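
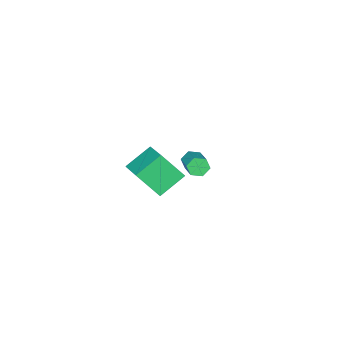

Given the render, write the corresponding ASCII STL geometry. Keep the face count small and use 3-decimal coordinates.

solid 
facet normal -0.478 -0.793 -0.378
outer loop
vertex 2.622 0.838 3.722
vertex 1.962 1.963 2.193
vertex 4.13 0.395 2.745
endloop
endfacet
facet normal 0.328 -0.560 0.761
outer loop
vertex 5.118 2.037 3.527
vertex 2.622 0.838 3.722
vertex 4.13 0.395 2.745
endloop
endfacet
facet normal -0.478 -0.793 -0.377
outer loop
vertex 4.13 0.395 2.745
vertex 1.962 1.963 2.193
vertex 3.469 1.52 1.216
endloop
endfacet
facet normal 0.815 -0.239 -0.528
outer loop
vertex 3.469 1.52 1.216
vertex 5.118 2.037 3.527
vertex 4.13 0.395 2.745
endloop
endfacet
facet normal -0.815 0.239 0.528
outer loop
vertex 2.622 0.838 3.722
vertex 2.95 3.605 2.975
vertex 1.962 1.963 2.193
endloop
endfacet
facet normal 0.328 -0.560 0.761
outer loop
vertex 3.611 2.48 4.504
vertex 2.622 0.838 3.722
vertex 5.118 2.037 3.527
endloop
endfacet
facet normal -0.815 0.239 0.528
outer loop
vertex 3.611 2.48 4.504
vertex 2.95 3.605 2.975
vertex 2.622 0.838 3.722
endloop
endfacet
facet normal -0.329 0.560 -0.761
outer loop
vertex 1.962 1.963 2.193
vertex 2.95 3.605 2.975
vertex 3.469 1.52 1.216
endloop
endfacet
facet normal 0.815 -0.239 -0.528
outer loop
vertex 4.458 3.162 1.998
vertex 5.118 2.037 3.527
vertex 3.469 1.52 1.216
endloop
endfacet
facet normal -0.328 0.560 -0.761
outer loop
vertex 3.469 1.52 1.216
vertex 2.95 3.605 2.975
vertex 4.458 3.162 1.998
endloop
endfacet
facet normal 0.478 0.793 0.377
outer loop
vertex 4.458 3.162 1.998
vertex 3.611 2.48 4.504
vertex 5.118 2.037 3.527
endloop
endfacet
facet normal 0.478 0.793 0.377
outer loop
vertex 2.95 3.605 2.975
vertex 3.611 2.48 4.504
vertex 4.458 3.162 1.998
endloop
endfacet
facet normal -0.563 -0.714 -0.417
outer loop
vertex -3.16 -1.649 -3.106
vertex -3.679 -1.511 -2.642
vertex -3.657 -1.166 -3.262
endloop
endfacet
facet normal 0.440 0.168 -0.882
outer loop
vertex -3.16 -1.649 -3.106
vertex -3.657 -1.166 -3.262
vertex -2.102 -0.307 -2.323
endloop
endfacet
facet normal 0.439 0.169 -0.882
outer loop
vertex -2.102 -0.307 -2.323
vertex -3.657 -1.166 -3.262
vertex -2.599 0.176 -2.478
endloop
endfacet
facet normal 0.563 0.713 0.417
outer loop
vertex -2.102 -0.307 -2.323
vertex -2.599 0.176 -2.478
vertex -2.621 -0.169 -1.858
endloop
endfacet
facet normal -0.563 -0.714 -0.417
outer loop
vertex -3.657 -1.166 -3.262
vertex -3.679 -1.511 -2.642
vertex -4.176 -1.028 -2.798
endloop
endfacet
facet normal -0.386 0.673 -0.631
outer loop
vertex -3.657 -1.166 -3.262
vertex -4.176 -1.028 -2.798
vertex -2.599 0.176 -2.478
endloop
endfacet
facet normal -0.386 0.673 -0.631
outer loop
vertex -2.599 0.176 -2.478
vertex -4.176 -1.028 -2.798
vertex -3.118 0.314 -2.014
endloop
endfacet
facet normal 0.563 0.714 0.417
outer loop
vertex -2.599 0.176 -2.478
vertex -3.118 0.314 -2.014
vertex -2.621 -0.169 -1.858
endloop
endfacet
facet normal -0.563 -0.714 -0.417
outer loop
vertex -4.176 -1.028 -2.798
vertex -3.679 -1.511 -2.642
vertex -4.198 -1.373 -2.177
endloop
endfacet
facet normal -0.826 0.505 0.251
outer loop
vertex -4.176 -1.028 -2.798
vertex -4.198 -1.373 -2.177
vertex -3.118 0.314 -2.014
endloop
endfacet
facet normal -0.826 0.505 0.251
outer loop
vertex -3.118 0.314 -2.014
vertex -4.198 -1.373 -2.177
vertex -3.14 -0.031 -1.394
endloop
endfacet
facet normal 0.563 0.714 0.417
outer loop
vertex -3.118 0.314 -2.014
vertex -3.14 -0.031 -1.394
vertex -2.621 -0.169 -1.858
endloop
endfacet
facet normal -0.563 -0.713 -0.417
outer loop
vertex -4.198 -1.373 -2.177
vertex -3.679 -1.511 -2.642
vertex -3.701 -1.856 -2.022
endloop
endfacet
facet normal -0.439 -0.169 0.882
outer loop
vertex -4.198 -1.373 -2.177
vertex -3.701 -1.856 -2.022
vertex -3.14 -0.031 -1.394
endloop
endfacet
facet normal -0.440 -0.168 0.882
outer loop
vertex -3.14 -0.031 -1.394
vertex -3.701 -1.856 -2.022
vertex -2.643 -0.514 -1.238
endloop
endfacet
facet normal 0.563 0.714 0.417
outer loop
vertex -3.14 -0.031 -1.394
vertex -2.643 -0.514 -1.238
vertex -2.621 -0.169 -1.858
endloop
endfacet
facet normal -0.563 -0.714 -0.417
outer loop
vertex -3.701 -1.856 -2.022
vertex -3.679 -1.511 -2.642
vertex -3.182 -1.994 -2.486
endloop
endfacet
facet normal 0.386 -0.673 0.631
outer loop
vertex -3.701 -1.856 -2.022
vertex -3.182 -1.994 -2.486
vertex -2.643 -0.514 -1.238
endloop
endfacet
facet normal 0.386 -0.673 0.631
outer loop
vertex -2.643 -0.514 -1.238
vertex -3.182 -1.994 -2.486
vertex -2.124 -0.652 -1.702
endloop
endfacet
facet normal 0.563 0.714 0.417
outer loop
vertex -2.643 -0.514 -1.238
vertex -2.124 -0.652 -1.702
vertex -2.621 -0.169 -1.858
endloop
endfacet
facet normal -0.563 -0.714 -0.417
outer loop
vertex -3.182 -1.994 -2.486
vertex -3.679 -1.511 -2.642
vertex -3.16 -1.649 -3.106
endloop
endfacet
facet normal 0.826 -0.504 -0.251
outer loop
vertex -3.182 -1.994 -2.486
vertex -3.16 -1.649 -3.106
vertex -2.124 -0.652 -1.702
endloop
endfacet
facet normal 0.826 -0.505 -0.251
outer loop
vertex -2.124 -0.652 -1.702
vertex -3.16 -1.649 -3.106
vertex -2.102 -0.307 -2.323
endloop
endfacet
facet normal 0.563 0.714 0.417
outer loop
vertex -2.124 -0.652 -1.702
vertex -2.102 -0.307 -2.323
vertex -2.621 -0.169 -1.858
endloop
endfacet

endsolid


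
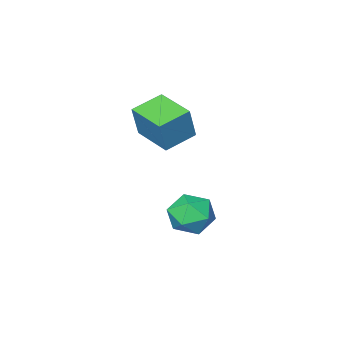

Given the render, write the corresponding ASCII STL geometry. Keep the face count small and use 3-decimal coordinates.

solid 
facet normal -0.959 -0.025 0.281
outer loop
vertex 0.818 -1.199 4.043
vertex 0.696 0.773 3.803
vertex 0.33 -1.434 2.358
endloop
endfacet
facet normal 0.061 -0.991 0.120
outer loop
vertex 1.904 -1.393 1.897
vertex 0.818 -1.199 4.043
vertex 0.33 -1.434 2.358
endloop
endfacet
facet normal -0.959 -0.025 0.281
outer loop
vertex 0.33 -1.434 2.358
vertex 0.696 0.773 3.803
vertex 0.209 0.538 2.118
endloop
endfacet
facet normal -0.275 -0.133 -0.952
outer loop
vertex 0.209 0.538 2.118
vertex 1.904 -1.393 1.897
vertex 0.33 -1.434 2.358
endloop
endfacet
facet normal 0.275 0.133 0.952
outer loop
vertex 0.818 -1.199 4.043
vertex 2.27 0.814 3.342
vertex 0.696 0.773 3.803
endloop
endfacet
facet normal 0.061 -0.991 0.121
outer loop
vertex 2.391 -1.158 3.582
vertex 0.818 -1.199 4.043
vertex 1.904 -1.393 1.897
endloop
endfacet
facet normal 0.276 0.133 0.952
outer loop
vertex 2.391 -1.158 3.582
vertex 2.27 0.814 3.342
vertex 0.818 -1.199 4.043
endloop
endfacet
facet normal -0.061 0.991 -0.121
outer loop
vertex 0.696 0.773 3.803
vertex 2.27 0.814 3.342
vertex 0.209 0.538 2.118
endloop
endfacet
facet normal -0.276 -0.133 -0.952
outer loop
vertex 1.782 0.579 1.657
vertex 1.904 -1.393 1.897
vertex 0.209 0.538 2.118
endloop
endfacet
facet normal -0.061 0.991 -0.120
outer loop
vertex 0.209 0.538 2.118
vertex 2.27 0.814 3.342
vertex 1.782 0.579 1.657
endloop
endfacet
facet normal 0.959 0.025 -0.281
outer loop
vertex 1.782 0.579 1.657
vertex 2.391 -1.158 3.582
vertex 1.904 -1.393 1.897
endloop
endfacet
facet normal 0.959 0.025 -0.281
outer loop
vertex 2.27 0.814 3.342
vertex 2.391 -1.158 3.582
vertex 1.782 0.579 1.657
endloop
endfacet
facet normal -0.189 0.636 0.748
outer loop
vertex 0.884 2.487 -1.937
vertex 0.25 1.648 -1.384
vertex 1.415 1.748 -1.174
endloop
endfacet
facet normal 0.441 0.778 0.447
outer loop
vertex 0.884 2.487 -1.937
vertex 1.415 1.748 -1.174
vertex 1.95 2.032 -2.197
endloop
endfacet
facet normal 0.329 0.912 -0.246
outer loop
vertex 0.884 2.487 -1.937
vertex 1.95 2.032 -2.197
vertex 1.115 2.106 -3.039
endloop
endfacet
facet normal -0.370 0.851 -0.372
outer loop
vertex 0.884 2.487 -1.937
vertex 1.115 2.106 -3.039
vertex 0.065 1.869 -2.536
endloop
endfacet
facet normal -0.691 0.681 0.242
outer loop
vertex 0.884 2.487 -1.937
vertex 0.065 1.869 -2.536
vertex 0.25 1.648 -1.384
endloop
endfacet
facet normal 0.847 0.193 0.496
outer loop
vertex 1.95 2.032 -2.197
vertex 1.415 1.748 -1.174
vertex 1.975 0.911 -1.804
endloop
endfacet
facet normal -0.174 -0.037 0.984
outer loop
vertex 1.415 1.748 -1.174
vertex 0.25 1.648 -1.384
vertex 0.925 0.674 -1.301
endloop
endfacet
facet normal -0.986 0.036 0.165
outer loop
vertex 0.25 1.648 -1.384
vertex 0.065 1.869 -2.536
vertex 0.09 0.748 -2.143
endloop
endfacet
facet normal -0.467 0.311 -0.828
outer loop
vertex 0.065 1.869 -2.536
vertex 1.115 2.106 -3.039
vertex 0.625 1.032 -3.166
endloop
endfacet
facet normal 0.666 0.408 -0.624
outer loop
vertex 1.115 2.106 -3.039
vertex 1.95 2.032 -2.197
vertex 1.79 1.132 -2.956
endloop
endfacet
facet normal 0.370 -0.851 0.372
outer loop
vertex 1.156 0.293 -2.403
vertex 1.975 0.911 -1.804
vertex 0.925 0.674 -1.301
endloop
endfacet
facet normal -0.329 -0.912 0.246
outer loop
vertex 1.156 0.293 -2.403
vertex 0.925 0.674 -1.301
vertex 0.09 0.748 -2.143
endloop
endfacet
facet normal -0.441 -0.778 -0.447
outer loop
vertex 1.156 0.293 -2.403
vertex 0.09 0.748 -2.143
vertex 0.625 1.032 -3.166
endloop
endfacet
facet normal 0.189 -0.636 -0.748
outer loop
vertex 1.156 0.293 -2.403
vertex 0.625 1.032 -3.166
vertex 1.79 1.132 -2.956
endloop
endfacet
facet normal 0.691 -0.681 -0.242
outer loop
vertex 1.156 0.293 -2.403
vertex 1.79 1.132 -2.956
vertex 1.975 0.911 -1.804
endloop
endfacet
facet normal 0.467 -0.311 0.828
outer loop
vertex 0.925 0.674 -1.301
vertex 1.975 0.911 -1.804
vertex 1.415 1.748 -1.174
endloop
endfacet
facet normal -0.666 -0.408 0.624
outer loop
vertex 0.09 0.748 -2.143
vertex 0.925 0.674 -1.301
vertex 0.25 1.648 -1.384
endloop
endfacet
facet normal -0.847 -0.193 -0.496
outer loop
vertex 0.625 1.032 -3.166
vertex 0.09 0.748 -2.143
vertex 0.065 1.869 -2.536
endloop
endfacet
facet normal 0.174 0.037 -0.984
outer loop
vertex 1.79 1.132 -2.956
vertex 0.625 1.032 -3.166
vertex 1.115 2.106 -3.039
endloop
endfacet
facet normal 0.986 -0.036 -0.165
outer loop
vertex 1.975 0.911 -1.804
vertex 1.79 1.132 -2.956
vertex 1.95 2.032 -2.197
endloop
endfacet

endsolid


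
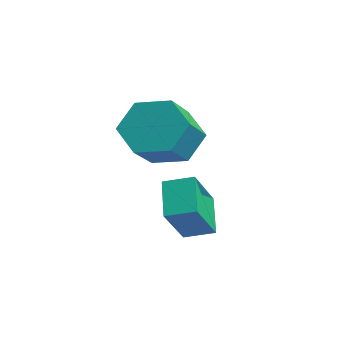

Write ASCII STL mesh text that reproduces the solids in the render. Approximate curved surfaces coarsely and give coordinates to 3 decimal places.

solid 
facet normal -0.557 -0.790 -0.257
outer loop
vertex 0.832 -4.41 0.456
vertex 0.062 -3.464 -0.784
vertex 1.795 -4.798 -0.437
endloop
endfacet
facet normal 0.442 -0.544 0.713
outer loop
vertex 2.318 -4.056 -0.196
vertex 0.832 -4.41 0.456
vertex 1.795 -4.798 -0.437
endloop
endfacet
facet normal -0.557 -0.790 -0.257
outer loop
vertex 1.795 -4.798 -0.437
vertex 0.062 -3.464 -0.784
vertex 1.025 -3.852 -1.678
endloop
endfacet
facet normal 0.703 -0.284 -0.652
outer loop
vertex 1.025 -3.852 -1.678
vertex 2.318 -4.056 -0.196
vertex 1.795 -4.798 -0.437
endloop
endfacet
facet normal -0.703 0.283 0.653
outer loop
vertex 0.832 -4.41 0.456
vertex 0.585 -2.722 -0.543
vertex 0.062 -3.464 -0.784
endloop
endfacet
facet normal 0.442 -0.544 0.713
outer loop
vertex 1.355 -3.668 0.698
vertex 0.832 -4.41 0.456
vertex 2.318 -4.056 -0.196
endloop
endfacet
facet normal -0.703 0.283 0.652
outer loop
vertex 1.355 -3.668 0.698
vertex 0.585 -2.722 -0.543
vertex 0.832 -4.41 0.456
endloop
endfacet
facet normal -0.443 0.544 -0.713
outer loop
vertex 0.062 -3.464 -0.784
vertex 0.585 -2.722 -0.543
vertex 1.025 -3.852 -1.678
endloop
endfacet
facet normal 0.703 -0.283 -0.652
outer loop
vertex 1.548 -3.11 -1.436
vertex 2.318 -4.056 -0.196
vertex 1.025 -3.852 -1.678
endloop
endfacet
facet normal -0.442 0.544 -0.713
outer loop
vertex 1.025 -3.852 -1.678
vertex 0.585 -2.722 -0.543
vertex 1.548 -3.11 -1.436
endloop
endfacet
facet normal 0.557 0.790 0.257
outer loop
vertex 1.548 -3.11 -1.436
vertex 1.355 -3.668 0.698
vertex 2.318 -4.056 -0.196
endloop
endfacet
facet normal 0.557 0.790 0.257
outer loop
vertex 0.585 -2.722 -0.543
vertex 1.355 -3.668 0.698
vertex 1.548 -3.11 -1.436
endloop
endfacet
facet normal -0.593 0.610 -0.525
outer loop
vertex -0.674 -2.332 1.449
vertex -1.359 -3.148 1.275
vertex -1.48 -2.518 2.143
endloop
endfacet
facet normal 0.301 0.774 0.557
outer loop
vertex -0.674 -2.332 1.449
vertex -1.48 -2.518 2.143
vertex 0.264 -3.295 2.28
endloop
endfacet
facet normal 0.301 0.774 0.557
outer loop
vertex 0.264 -3.295 2.28
vertex -1.48 -2.518 2.143
vertex -0.543 -3.481 2.974
endloop
endfacet
facet normal 0.593 -0.610 0.526
outer loop
vertex 0.264 -3.295 2.28
vertex -0.543 -3.481 2.974
vertex -0.421 -4.112 2.105
endloop
endfacet
facet normal -0.593 0.610 -0.525
outer loop
vertex -1.48 -2.518 2.143
vertex -1.359 -3.148 1.275
vertex -2.165 -3.334 1.969
endloop
endfacet
facet normal -0.496 0.238 0.835
outer loop
vertex -1.48 -2.518 2.143
vertex -2.165 -3.334 1.969
vertex -0.543 -3.481 2.974
endloop
endfacet
facet normal -0.496 0.237 0.835
outer loop
vertex -0.543 -3.481 2.974
vertex -2.165 -3.334 1.969
vertex -1.228 -4.298 2.799
endloop
endfacet
facet normal 0.593 -0.610 0.526
outer loop
vertex -0.543 -3.481 2.974
vertex -1.228 -4.298 2.799
vertex -0.421 -4.112 2.105
endloop
endfacet
facet normal -0.593 0.610 -0.525
outer loop
vertex -2.165 -3.334 1.969
vertex -1.359 -3.148 1.275
vertex -2.044 -3.965 1.1
endloop
endfacet
facet normal -0.797 -0.536 0.278
outer loop
vertex -2.165 -3.334 1.969
vertex -2.044 -3.965 1.1
vertex -1.228 -4.298 2.799
endloop
endfacet
facet normal -0.797 -0.537 0.278
outer loop
vertex -1.228 -4.298 2.799
vertex -2.044 -3.965 1.1
vertex -1.106 -4.928 1.931
endloop
endfacet
facet normal 0.593 -0.610 0.526
outer loop
vertex -1.228 -4.298 2.799
vertex -1.106 -4.928 1.931
vertex -0.421 -4.112 2.105
endloop
endfacet
facet normal -0.593 0.610 -0.526
outer loop
vertex -2.044 -3.965 1.1
vertex -1.359 -3.148 1.275
vertex -1.237 -3.779 0.406
endloop
endfacet
facet normal -0.301 -0.774 -0.557
outer loop
vertex -2.044 -3.965 1.1
vertex -1.237 -3.779 0.406
vertex -1.106 -4.928 1.931
endloop
endfacet
facet normal -0.301 -0.774 -0.557
outer loop
vertex -1.106 -4.928 1.931
vertex -1.237 -3.779 0.406
vertex -0.3 -4.742 1.237
endloop
endfacet
facet normal 0.593 -0.610 0.525
outer loop
vertex -1.106 -4.928 1.931
vertex -0.3 -4.742 1.237
vertex -0.421 -4.112 2.105
endloop
endfacet
facet normal -0.593 0.610 -0.526
outer loop
vertex -1.237 -3.779 0.406
vertex -1.359 -3.148 1.275
vertex -0.552 -2.962 0.581
endloop
endfacet
facet normal 0.496 -0.237 -0.835
outer loop
vertex -1.237 -3.779 0.406
vertex -0.552 -2.962 0.581
vertex -0.3 -4.742 1.237
endloop
endfacet
facet normal 0.495 -0.238 -0.835
outer loop
vertex -0.3 -4.742 1.237
vertex -0.552 -2.962 0.581
vertex 0.385 -3.926 1.411
endloop
endfacet
facet normal 0.593 -0.610 0.525
outer loop
vertex -0.3 -4.742 1.237
vertex 0.385 -3.926 1.411
vertex -0.421 -4.112 2.105
endloop
endfacet
facet normal -0.593 0.610 -0.526
outer loop
vertex -0.552 -2.962 0.581
vertex -1.359 -3.148 1.275
vertex -0.674 -2.332 1.449
endloop
endfacet
facet normal 0.797 0.536 -0.277
outer loop
vertex -0.552 -2.962 0.581
vertex -0.674 -2.332 1.449
vertex 0.385 -3.926 1.411
endloop
endfacet
facet normal 0.797 0.536 -0.278
outer loop
vertex 0.385 -3.926 1.411
vertex -0.674 -2.332 1.449
vertex 0.264 -3.295 2.28
endloop
endfacet
facet normal 0.593 -0.610 0.525
outer loop
vertex 0.385 -3.926 1.411
vertex 0.264 -3.295 2.28
vertex -0.421 -4.112 2.105
endloop
endfacet

endsolid


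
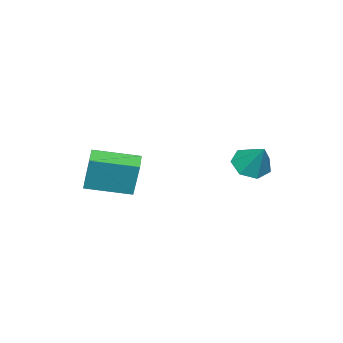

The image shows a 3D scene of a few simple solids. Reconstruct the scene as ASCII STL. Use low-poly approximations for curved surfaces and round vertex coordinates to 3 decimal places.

solid 
facet normal -0.549 0.819 -0.167
outer loop
vertex 1.444 -2.658 -2.004
vertex 2.258 -2.156 -2.219
vertex 1.259 -3.171 -3.907
endloop
endfacet
facet normal -0.830 -0.512 0.219
outer loop
vertex 2.462 -4.964 -3.541
vertex 1.444 -2.658 -2.004
vertex 1.259 -3.171 -3.907
endloop
endfacet
facet normal -0.549 0.819 -0.167
outer loop
vertex 1.259 -3.171 -3.907
vertex 2.258 -2.156 -2.219
vertex 2.073 -2.669 -4.122
endloop
endfacet
facet normal -0.094 -0.259 -0.961
outer loop
vertex 2.073 -2.669 -4.122
vertex 2.462 -4.964 -3.541
vertex 1.259 -3.171 -3.907
endloop
endfacet
facet normal 0.094 0.259 0.961
outer loop
vertex 1.444 -2.658 -2.004
vertex 3.461 -3.949 -1.853
vertex 2.258 -2.156 -2.219
endloop
endfacet
facet normal -0.830 -0.512 0.219
outer loop
vertex 2.647 -4.451 -1.638
vertex 1.444 -2.658 -2.004
vertex 2.462 -4.964 -3.541
endloop
endfacet
facet normal 0.094 0.259 0.961
outer loop
vertex 2.647 -4.451 -1.638
vertex 3.461 -3.949 -1.853
vertex 1.444 -2.658 -2.004
endloop
endfacet
facet normal 0.830 0.512 -0.219
outer loop
vertex 2.258 -2.156 -2.219
vertex 3.461 -3.949 -1.853
vertex 2.073 -2.669 -4.122
endloop
endfacet
facet normal -0.094 -0.259 -0.961
outer loop
vertex 3.276 -4.462 -3.756
vertex 2.462 -4.964 -3.541
vertex 2.073 -2.669 -4.122
endloop
endfacet
facet normal 0.830 0.512 -0.219
outer loop
vertex 2.073 -2.669 -4.122
vertex 3.461 -3.949 -1.853
vertex 3.276 -4.462 -3.756
endloop
endfacet
facet normal 0.549 -0.819 0.167
outer loop
vertex 3.276 -4.462 -3.756
vertex 2.647 -4.451 -1.638
vertex 2.462 -4.964 -3.541
endloop
endfacet
facet normal 0.549 -0.819 0.167
outer loop
vertex 3.461 -3.949 -1.853
vertex 2.647 -4.451 -1.638
vertex 3.276 -4.462 -3.756
endloop
endfacet
facet normal -0.283 -0.562 -0.778
outer loop
vertex -0.432 0.714 -2.148
vertex -1.11 1.345 -2.357
vertex -0.211 1.317 -2.664
endloop
endfacet
facet normal 0.949 -0.091 0.300
outer loop
vertex -0.432 0.714 -2.148
vertex -0.211 1.317 -2.664
vertex -0.63 2.295 -1.043
endloop
endfacet
facet normal -0.283 -0.561 -0.778
outer loop
vertex -0.211 1.317 -2.664
vertex -1.11 1.345 -2.357
vertex -0.667 1.942 -2.949
endloop
endfacet
facet normal 0.827 0.550 -0.118
outer loop
vertex -0.211 1.317 -2.664
vertex -0.667 1.942 -2.949
vertex -0.63 2.295 -1.043
endloop
endfacet
facet normal -0.283 -0.561 -0.778
outer loop
vertex -0.667 1.942 -2.949
vertex -1.11 1.345 -2.357
vertex -1.457 2.117 -2.788
endloop
endfacet
facet normal 0.177 0.967 -0.183
outer loop
vertex -0.667 1.942 -2.949
vertex -1.457 2.117 -2.788
vertex -0.63 2.295 -1.043
endloop
endfacet
facet normal -0.284 -0.562 -0.777
outer loop
vertex -1.457 2.117 -2.788
vertex -1.11 1.345 -2.357
vertex -1.985 1.712 -2.302
endloop
endfacet
facet normal -0.508 0.847 0.154
outer loop
vertex -1.457 2.117 -2.788
vertex -1.985 1.712 -2.302
vertex -0.63 2.295 -1.043
endloop
endfacet
facet normal -0.284 -0.562 -0.777
outer loop
vertex -1.985 1.712 -2.302
vertex -1.11 1.345 -2.357
vertex -1.854 1.03 -1.857
endloop
endfacet
facet normal -0.715 0.280 0.640
outer loop
vertex -1.985 1.712 -2.302
vertex -1.854 1.03 -1.857
vertex -0.63 2.295 -1.043
endloop
endfacet
facet normal -0.284 -0.562 -0.777
outer loop
vertex -1.854 1.03 -1.857
vertex -1.11 1.345 -2.357
vertex -1.163 0.586 -1.788
endloop
endfacet
facet normal -0.287 -0.306 0.908
outer loop
vertex -1.854 1.03 -1.857
vertex -1.163 0.586 -1.788
vertex -0.63 2.295 -1.043
endloop
endfacet
facet normal -0.284 -0.562 -0.777
outer loop
vertex -1.163 0.586 -1.788
vertex -1.11 1.345 -2.357
vertex -0.432 0.714 -2.148
endloop
endfacet
facet normal 0.455 -0.471 0.756
outer loop
vertex -1.163 0.586 -1.788
vertex -0.432 0.714 -2.148
vertex -0.63 2.295 -1.043
endloop
endfacet

endsolid


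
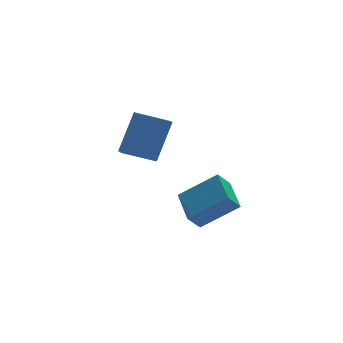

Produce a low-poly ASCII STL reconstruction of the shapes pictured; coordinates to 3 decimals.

solid 
facet normal -0.431 -0.264 -0.863
outer loop
vertex -2.372 2.01 0.805
vertex -3.642 2.479 1.295
vertex -2.192 2.864 0.454
endloop
endfacet
facet normal 0.882 -0.326 -0.340
outer loop
vertex -1.318 3.401 2.205
vertex -2.372 2.01 0.805
vertex -2.192 2.864 0.454
endloop
endfacet
facet normal -0.430 -0.265 -0.863
outer loop
vertex -2.192 2.864 0.454
vertex -3.642 2.479 1.295
vertex -3.463 3.332 0.944
endloop
endfacet
facet normal 0.190 0.908 -0.373
outer loop
vertex -3.463 3.332 0.944
vertex -1.318 3.401 2.205
vertex -2.192 2.864 0.454
endloop
endfacet
facet normal -0.191 -0.908 0.374
outer loop
vertex -2.372 2.01 0.805
vertex -2.768 3.016 3.046
vertex -3.642 2.479 1.295
endloop
endfacet
facet normal 0.882 -0.325 -0.341
outer loop
vertex -1.497 2.548 2.556
vertex -2.372 2.01 0.805
vertex -1.318 3.401 2.205
endloop
endfacet
facet normal -0.190 -0.908 0.374
outer loop
vertex -1.497 2.548 2.556
vertex -2.768 3.016 3.046
vertex -2.372 2.01 0.805
endloop
endfacet
facet normal -0.882 0.325 0.341
outer loop
vertex -3.642 2.479 1.295
vertex -2.768 3.016 3.046
vertex -3.463 3.332 0.944
endloop
endfacet
facet normal 0.191 0.908 -0.374
outer loop
vertex -2.588 3.87 2.695
vertex -1.318 3.401 2.205
vertex -3.463 3.332 0.944
endloop
endfacet
facet normal -0.882 0.326 0.341
outer loop
vertex -3.463 3.332 0.944
vertex -2.768 3.016 3.046
vertex -2.588 3.87 2.695
endloop
endfacet
facet normal 0.431 0.265 0.863
outer loop
vertex -2.588 3.87 2.695
vertex -1.497 2.548 2.556
vertex -1.318 3.401 2.205
endloop
endfacet
facet normal 0.430 0.264 0.863
outer loop
vertex -2.768 3.016 3.046
vertex -1.497 2.548 2.556
vertex -2.588 3.87 2.695
endloop
endfacet
facet normal -0.646 -0.135 0.751
outer loop
vertex -1.335 -2.513 0.91
vertex -1.119 -1.045 1.36
vertex -2.723 -1.972 -0.186
endloop
endfacet
facet normal -0.140 -0.947 -0.290
outer loop
vertex -2.161 -1.855 -0.84
vertex -1.335 -2.513 0.91
vertex -2.723 -1.972 -0.186
endloop
endfacet
facet normal -0.646 -0.135 0.751
outer loop
vertex -2.723 -1.972 -0.186
vertex -1.119 -1.045 1.36
vertex -2.507 -0.505 0.263
endloop
endfacet
facet normal -0.751 0.292 -0.593
outer loop
vertex -2.507 -0.505 0.263
vertex -2.161 -1.855 -0.84
vertex -2.723 -1.972 -0.186
endloop
endfacet
facet normal 0.751 -0.292 0.593
outer loop
vertex -1.335 -2.513 0.91
vertex -0.557 -0.928 0.706
vertex -1.119 -1.045 1.36
endloop
endfacet
facet normal -0.139 -0.947 -0.290
outer loop
vertex -0.773 -2.395 0.257
vertex -1.335 -2.513 0.91
vertex -2.161 -1.855 -0.84
endloop
endfacet
facet normal 0.750 -0.292 0.593
outer loop
vertex -0.773 -2.395 0.257
vertex -0.557 -0.928 0.706
vertex -1.335 -2.513 0.91
endloop
endfacet
facet normal 0.140 0.947 0.289
outer loop
vertex -1.119 -1.045 1.36
vertex -0.557 -0.928 0.706
vertex -2.507 -0.505 0.263
endloop
endfacet
facet normal -0.750 0.292 -0.593
outer loop
vertex -1.945 -0.387 -0.39
vertex -2.161 -1.855 -0.84
vertex -2.507 -0.505 0.263
endloop
endfacet
facet normal 0.139 0.947 0.291
outer loop
vertex -2.507 -0.505 0.263
vertex -0.557 -0.928 0.706
vertex -1.945 -0.387 -0.39
endloop
endfacet
facet normal 0.646 0.135 -0.751
outer loop
vertex -1.945 -0.387 -0.39
vertex -0.773 -2.395 0.257
vertex -2.161 -1.855 -0.84
endloop
endfacet
facet normal 0.646 0.135 -0.751
outer loop
vertex -0.557 -0.928 0.706
vertex -0.773 -2.395 0.257
vertex -1.945 -0.387 -0.39
endloop
endfacet

endsolid


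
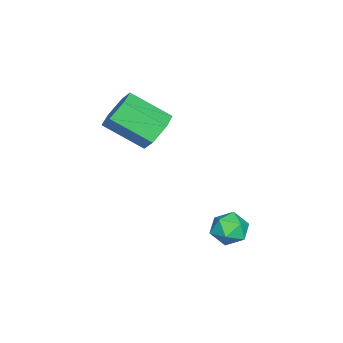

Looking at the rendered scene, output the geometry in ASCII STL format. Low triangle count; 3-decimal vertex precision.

solid 
facet normal -0.056 0.842 -0.536
outer loop
vertex -0.254 -2.227 2.274
vertex -0.644 -2.687 1.592
vertex -1.16 -2.309 2.24
endloop
endfacet
facet normal -0.080 0.532 0.843
outer loop
vertex -0.254 -2.227 2.274
vertex -1.16 -2.309 2.24
vertex -0.147 -3.853 3.309
endloop
endfacet
facet normal -0.080 0.532 0.843
outer loop
vertex -0.147 -3.853 3.309
vertex -1.16 -2.309 2.24
vertex -1.053 -3.935 3.275
endloop
endfacet
facet normal 0.056 -0.842 0.537
outer loop
vertex -0.147 -3.853 3.309
vertex -1.053 -3.935 3.275
vertex -0.536 -4.313 2.628
endloop
endfacet
facet normal -0.056 0.842 -0.536
outer loop
vertex -1.16 -2.309 2.24
vertex -0.644 -2.687 1.592
vertex -1.549 -2.769 1.558
endloop
endfacet
facet normal -0.902 0.188 0.388
outer loop
vertex -1.16 -2.309 2.24
vertex -1.549 -2.769 1.558
vertex -1.053 -3.935 3.275
endloop
endfacet
facet normal -0.902 0.188 0.388
outer loop
vertex -1.053 -3.935 3.275
vertex -1.549 -2.769 1.558
vertex -1.442 -4.395 2.593
endloop
endfacet
facet normal 0.056 -0.842 0.536
outer loop
vertex -1.053 -3.935 3.275
vertex -1.442 -4.395 2.593
vertex -0.536 -4.313 2.628
endloop
endfacet
facet normal -0.056 0.842 -0.537
outer loop
vertex -1.549 -2.769 1.558
vertex -0.644 -2.687 1.592
vertex -1.033 -3.147 0.911
endloop
endfacet
facet normal -0.822 -0.343 -0.455
outer loop
vertex -1.549 -2.769 1.558
vertex -1.033 -3.147 0.911
vertex -1.442 -4.395 2.593
endloop
endfacet
facet normal -0.822 -0.343 -0.455
outer loop
vertex -1.442 -4.395 2.593
vertex -1.033 -3.147 0.911
vertex -0.926 -4.773 1.946
endloop
endfacet
facet normal 0.056 -0.842 0.536
outer loop
vertex -1.442 -4.395 2.593
vertex -0.926 -4.773 1.946
vertex -0.536 -4.313 2.628
endloop
endfacet
facet normal -0.056 0.842 -0.537
outer loop
vertex -1.033 -3.147 0.911
vertex -0.644 -2.687 1.592
vertex -0.127 -3.065 0.945
endloop
endfacet
facet normal 0.080 -0.532 -0.843
outer loop
vertex -1.033 -3.147 0.911
vertex -0.127 -3.065 0.945
vertex -0.926 -4.773 1.946
endloop
endfacet
facet normal 0.080 -0.532 -0.843
outer loop
vertex -0.926 -4.773 1.946
vertex -0.127 -3.065 0.945
vertex -0.02 -4.691 1.98
endloop
endfacet
facet normal 0.056 -0.842 0.536
outer loop
vertex -0.926 -4.773 1.946
vertex -0.02 -4.691 1.98
vertex -0.536 -4.313 2.628
endloop
endfacet
facet normal -0.056 0.842 -0.536
outer loop
vertex -0.127 -3.065 0.945
vertex -0.644 -2.687 1.592
vertex 0.262 -2.605 1.627
endloop
endfacet
facet normal 0.902 -0.188 -0.388
outer loop
vertex -0.127 -3.065 0.945
vertex 0.262 -2.605 1.627
vertex -0.02 -4.691 1.98
endloop
endfacet
facet normal 0.902 -0.188 -0.388
outer loop
vertex -0.02 -4.691 1.98
vertex 0.262 -2.605 1.627
vertex 0.369 -4.231 2.662
endloop
endfacet
facet normal 0.056 -0.842 0.536
outer loop
vertex -0.02 -4.691 1.98
vertex 0.369 -4.231 2.662
vertex -0.536 -4.313 2.628
endloop
endfacet
facet normal -0.056 0.842 -0.536
outer loop
vertex 0.262 -2.605 1.627
vertex -0.644 -2.687 1.592
vertex -0.254 -2.227 2.274
endloop
endfacet
facet normal 0.822 0.343 0.455
outer loop
vertex 0.262 -2.605 1.627
vertex -0.254 -2.227 2.274
vertex 0.369 -4.231 2.662
endloop
endfacet
facet normal 0.822 0.343 0.455
outer loop
vertex 0.369 -4.231 2.662
vertex -0.254 -2.227 2.274
vertex -0.147 -3.853 3.309
endloop
endfacet
facet normal 0.056 -0.842 0.537
outer loop
vertex 0.369 -4.231 2.662
vertex -0.147 -3.853 3.309
vertex -0.536 -4.313 2.628
endloop
endfacet
facet normal 0.046 0.975 0.218
outer loop
vertex 0.872 1.127 -2.499
vertex 0.134 1.088 -2.168
vertex 0.79 0.955 -1.712
endloop
endfacet
facet normal 0.698 0.681 0.222
outer loop
vertex 0.872 1.127 -2.499
vertex 0.79 0.955 -1.712
vertex 1.328 0.549 -2.161
endloop
endfacet
facet normal 0.815 0.397 -0.421
outer loop
vertex 0.872 1.127 -2.499
vertex 1.328 0.549 -2.161
vertex 1.006 0.433 -2.894
endloop
endfacet
facet normal 0.238 0.515 -0.824
outer loop
vertex 0.872 1.127 -2.499
vertex 1.006 0.433 -2.894
vertex 0.268 0.766 -2.899
endloop
endfacet
facet normal -0.238 0.872 -0.428
outer loop
vertex 0.872 1.127 -2.499
vertex 0.268 0.766 -2.899
vertex 0.134 1.088 -2.168
endloop
endfacet
facet normal 0.698 0.151 0.700
outer loop
vertex 1.328 0.549 -2.161
vertex 0.79 0.955 -1.712
vertex 0.872 0.154 -1.621
endloop
endfacet
facet normal -0.356 0.626 0.694
outer loop
vertex 0.79 0.955 -1.712
vertex 0.134 1.088 -2.168
vertex 0.134 0.487 -1.626
endloop
endfacet
facet normal -0.815 0.460 -0.352
outer loop
vertex 0.134 1.088 -2.168
vertex 0.268 0.766 -2.899
vertex -0.188 0.371 -2.359
endloop
endfacet
facet normal -0.046 -0.117 -0.992
outer loop
vertex 0.268 0.766 -2.899
vertex 1.006 0.433 -2.894
vertex 0.35 -0.035 -2.808
endloop
endfacet
facet normal 0.888 -0.308 -0.341
outer loop
vertex 1.006 0.433 -2.894
vertex 1.328 0.549 -2.161
vertex 1.006 -0.168 -2.352
endloop
endfacet
facet normal -0.238 -0.515 0.824
outer loop
vertex 0.268 -0.207 -2.021
vertex 0.872 0.154 -1.621
vertex 0.134 0.487 -1.626
endloop
endfacet
facet normal -0.815 -0.397 0.421
outer loop
vertex 0.268 -0.207 -2.021
vertex 0.134 0.487 -1.626
vertex -0.188 0.371 -2.359
endloop
endfacet
facet normal -0.698 -0.681 -0.222
outer loop
vertex 0.268 -0.207 -2.021
vertex -0.188 0.371 -2.359
vertex 0.35 -0.035 -2.808
endloop
endfacet
facet normal -0.046 -0.975 -0.218
outer loop
vertex 0.268 -0.207 -2.021
vertex 0.35 -0.035 -2.808
vertex 1.006 -0.168 -2.352
endloop
endfacet
facet normal 0.238 -0.872 0.428
outer loop
vertex 0.268 -0.207 -2.021
vertex 1.006 -0.168 -2.352
vertex 0.872 0.154 -1.621
endloop
endfacet
facet normal 0.046 0.117 0.992
outer loop
vertex 0.134 0.487 -1.626
vertex 0.872 0.154 -1.621
vertex 0.79 0.955 -1.712
endloop
endfacet
facet normal -0.888 0.308 0.341
outer loop
vertex -0.188 0.371 -2.359
vertex 0.134 0.487 -1.626
vertex 0.134 1.088 -2.168
endloop
endfacet
facet normal -0.698 -0.151 -0.700
outer loop
vertex 0.35 -0.035 -2.808
vertex -0.188 0.371 -2.359
vertex 0.268 0.766 -2.899
endloop
endfacet
facet normal 0.356 -0.626 -0.694
outer loop
vertex 1.006 -0.168 -2.352
vertex 0.35 -0.035 -2.808
vertex 1.006 0.433 -2.894
endloop
endfacet
facet normal 0.815 -0.460 0.352
outer loop
vertex 0.872 0.154 -1.621
vertex 1.006 -0.168 -2.352
vertex 1.328 0.549 -2.161
endloop
endfacet

endsolid


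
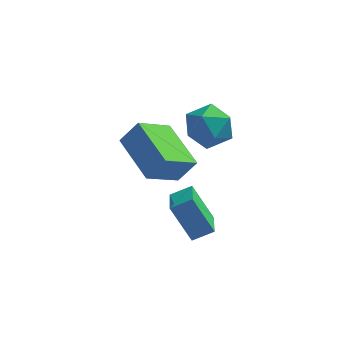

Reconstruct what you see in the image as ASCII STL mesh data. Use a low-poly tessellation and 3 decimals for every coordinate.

solid 
facet normal -0.562 0.791 0.240
outer loop
vertex 1.592 -2.132 3.551
vertex 2.609 -1.121 2.602
vertex 0.927 -2.326 2.633
endloop
endfacet
facet normal -0.591 -0.588 0.552
outer loop
vertex 2.131 -4.019 2.118
vertex 1.592 -2.132 3.551
vertex 0.927 -2.326 2.633
endloop
endfacet
facet normal -0.562 0.791 0.241
outer loop
vertex 0.927 -2.326 2.633
vertex 2.609 -1.121 2.602
vertex 1.944 -1.314 1.684
endloop
endfacet
facet normal -0.578 -0.168 -0.799
outer loop
vertex 1.944 -1.314 1.684
vertex 2.131 -4.019 2.118
vertex 0.927 -2.326 2.633
endloop
endfacet
facet normal 0.578 0.168 0.799
outer loop
vertex 1.592 -2.132 3.551
vertex 3.813 -2.814 2.087
vertex 2.609 -1.121 2.602
endloop
endfacet
facet normal -0.591 -0.588 0.552
outer loop
vertex 2.796 -3.826 3.036
vertex 1.592 -2.132 3.551
vertex 2.131 -4.019 2.118
endloop
endfacet
facet normal 0.578 0.168 0.799
outer loop
vertex 2.796 -3.826 3.036
vertex 3.813 -2.814 2.087
vertex 1.592 -2.132 3.551
endloop
endfacet
facet normal 0.591 0.588 -0.552
outer loop
vertex 2.609 -1.121 2.602
vertex 3.813 -2.814 2.087
vertex 1.944 -1.314 1.684
endloop
endfacet
facet normal -0.578 -0.168 -0.799
outer loop
vertex 3.148 -3.008 1.169
vertex 2.131 -4.019 2.118
vertex 1.944 -1.314 1.684
endloop
endfacet
facet normal 0.591 0.588 -0.552
outer loop
vertex 1.944 -1.314 1.684
vertex 3.813 -2.814 2.087
vertex 3.148 -3.008 1.169
endloop
endfacet
facet normal 0.562 -0.791 -0.241
outer loop
vertex 3.148 -3.008 1.169
vertex 2.796 -3.826 3.036
vertex 2.131 -4.019 2.118
endloop
endfacet
facet normal 0.563 -0.791 -0.240
outer loop
vertex 3.813 -2.814 2.087
vertex 2.796 -3.826 3.036
vertex 3.148 -3.008 1.169
endloop
endfacet
facet normal -0.491 0.215 0.844
outer loop
vertex 3.623 -2.55 -0.353
vertex 3.463 -1.276 -0.77
vertex 2.812 -2.786 -0.765
endloop
endfacet
facet normal 0.118 -0.944 0.309
outer loop
vertex 3.677 -3.164 -2.25
vertex 3.623 -2.55 -0.353
vertex 2.812 -2.786 -0.765
endloop
endfacet
facet normal -0.491 0.215 0.844
outer loop
vertex 2.812 -2.786 -0.765
vertex 3.463 -1.276 -0.77
vertex 2.652 -1.512 -1.182
endloop
endfacet
facet normal -0.863 -0.252 -0.438
outer loop
vertex 2.652 -1.512 -1.182
vertex 3.677 -3.164 -2.25
vertex 2.812 -2.786 -0.765
endloop
endfacet
facet normal 0.863 0.252 0.438
outer loop
vertex 3.623 -2.55 -0.353
vertex 4.328 -1.654 -2.255
vertex 3.463 -1.276 -0.77
endloop
endfacet
facet normal 0.118 -0.944 0.309
outer loop
vertex 4.488 -2.928 -1.838
vertex 3.623 -2.55 -0.353
vertex 3.677 -3.164 -2.25
endloop
endfacet
facet normal 0.863 0.252 0.438
outer loop
vertex 4.488 -2.928 -1.838
vertex 4.328 -1.654 -2.255
vertex 3.623 -2.55 -0.353
endloop
endfacet
facet normal -0.118 0.944 -0.309
outer loop
vertex 3.463 -1.276 -0.77
vertex 4.328 -1.654 -2.255
vertex 2.652 -1.512 -1.182
endloop
endfacet
facet normal -0.863 -0.252 -0.438
outer loop
vertex 3.517 -1.89 -2.667
vertex 3.677 -3.164 -2.25
vertex 2.652 -1.512 -1.182
endloop
endfacet
facet normal -0.118 0.944 -0.309
outer loop
vertex 2.652 -1.512 -1.182
vertex 4.328 -1.654 -2.255
vertex 3.517 -1.89 -2.667
endloop
endfacet
facet normal 0.491 -0.215 -0.844
outer loop
vertex 3.517 -1.89 -2.667
vertex 4.488 -2.928 -1.838
vertex 3.677 -3.164 -2.25
endloop
endfacet
facet normal 0.491 -0.215 -0.844
outer loop
vertex 4.328 -1.654 -2.255
vertex 4.488 -2.928 -1.838
vertex 3.517 -1.89 -2.667
endloop
endfacet
facet normal 0.225 0.042 0.973
outer loop
vertex 3.934 0.88 2.312
vertex 3.684 -0.158 2.415
vertex 4.688 0.13 2.17
endloop
endfacet
facet normal 0.618 0.507 0.601
outer loop
vertex 3.934 0.88 2.312
vertex 4.688 0.13 2.17
vertex 4.639 0.973 1.509
endloop
endfacet
facet normal 0.173 0.950 0.261
outer loop
vertex 3.934 0.88 2.312
vertex 4.639 0.973 1.509
vertex 3.605 1.206 1.345
endloop
endfacet
facet normal -0.495 0.758 0.424
outer loop
vertex 3.934 0.88 2.312
vertex 3.605 1.206 1.345
vertex 3.015 0.507 1.905
endloop
endfacet
facet normal -0.463 0.197 0.864
outer loop
vertex 3.934 0.88 2.312
vertex 3.015 0.507 1.905
vertex 3.684 -0.158 2.415
endloop
endfacet
facet normal 0.984 0.143 0.109
outer loop
vertex 4.639 0.973 1.509
vertex 4.688 0.13 2.17
vertex 4.825 -0.007 1.115
endloop
endfacet
facet normal 0.349 -0.610 0.711
outer loop
vertex 4.688 0.13 2.17
vertex 3.684 -0.158 2.415
vertex 4.235 -0.706 1.675
endloop
endfacet
facet normal -0.765 -0.360 0.534
outer loop
vertex 3.684 -0.158 2.415
vertex 3.015 0.507 1.905
vertex 3.201 -0.473 1.511
endloop
endfacet
facet normal -0.817 0.548 -0.177
outer loop
vertex 3.015 0.507 1.905
vertex 3.605 1.206 1.345
vertex 3.152 0.37 0.85
endloop
endfacet
facet normal 0.263 0.859 -0.440
outer loop
vertex 3.605 1.206 1.345
vertex 4.639 0.973 1.509
vertex 4.156 0.658 0.605
endloop
endfacet
facet normal 0.495 -0.758 -0.424
outer loop
vertex 3.906 -0.38 0.708
vertex 4.825 -0.007 1.115
vertex 4.235 -0.706 1.675
endloop
endfacet
facet normal -0.173 -0.950 -0.261
outer loop
vertex 3.906 -0.38 0.708
vertex 4.235 -0.706 1.675
vertex 3.201 -0.473 1.511
endloop
endfacet
facet normal -0.618 -0.507 -0.601
outer loop
vertex 3.906 -0.38 0.708
vertex 3.201 -0.473 1.511
vertex 3.152 0.37 0.85
endloop
endfacet
facet normal -0.225 -0.042 -0.973
outer loop
vertex 3.906 -0.38 0.708
vertex 3.152 0.37 0.85
vertex 4.156 0.658 0.605
endloop
endfacet
facet normal 0.463 -0.197 -0.864
outer loop
vertex 3.906 -0.38 0.708
vertex 4.156 0.658 0.605
vertex 4.825 -0.007 1.115
endloop
endfacet
facet normal 0.817 -0.548 0.177
outer loop
vertex 4.235 -0.706 1.675
vertex 4.825 -0.007 1.115
vertex 4.688 0.13 2.17
endloop
endfacet
facet normal -0.263 -0.859 0.440
outer loop
vertex 3.201 -0.473 1.511
vertex 4.235 -0.706 1.675
vertex 3.684 -0.158 2.415
endloop
endfacet
facet normal -0.984 -0.143 -0.109
outer loop
vertex 3.152 0.37 0.85
vertex 3.201 -0.473 1.511
vertex 3.015 0.507 1.905
endloop
endfacet
facet normal -0.349 0.610 -0.711
outer loop
vertex 4.156 0.658 0.605
vertex 3.152 0.37 0.85
vertex 3.605 1.206 1.345
endloop
endfacet
facet normal 0.765 0.360 -0.534
outer loop
vertex 4.825 -0.007 1.115
vertex 4.156 0.658 0.605
vertex 4.639 0.973 1.509
endloop
endfacet

endsolid


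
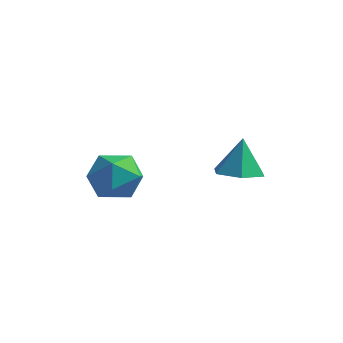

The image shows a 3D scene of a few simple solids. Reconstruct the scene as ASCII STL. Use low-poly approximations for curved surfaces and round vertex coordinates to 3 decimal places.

solid 
facet normal -0.922 0.207 0.327
outer loop
vertex 0.985 -2.866 0.036
vertex 0.706 -3.606 -0.282
vertex 0.998 -3.569 0.517
endloop
endfacet
facet normal -0.430 0.504 0.749
outer loop
vertex 0.985 -2.866 0.036
vertex 0.998 -3.569 0.517
vertex 1.657 -3.03 0.532
endloop
endfacet
facet normal -0.027 0.937 0.347
outer loop
vertex 0.985 -2.866 0.036
vertex 1.657 -3.03 0.532
vertex 1.773 -2.734 -0.258
endloop
endfacet
facet normal -0.272 0.906 -0.323
outer loop
vertex 0.985 -2.866 0.036
vertex 1.773 -2.734 -0.258
vertex 1.185 -3.09 -0.761
endloop
endfacet
facet normal -0.825 0.455 -0.335
outer loop
vertex 0.985 -2.866 0.036
vertex 1.185 -3.09 -0.761
vertex 0.706 -3.606 -0.282
endloop
endfacet
facet normal -0.011 -0.015 1.000
outer loop
vertex 1.657 -3.03 0.532
vertex 0.998 -3.569 0.517
vertex 1.795 -3.87 0.521
endloop
endfacet
facet normal -0.807 -0.498 0.318
outer loop
vertex 0.998 -3.569 0.517
vertex 0.706 -3.606 -0.282
vertex 1.207 -4.226 0.018
endloop
endfacet
facet normal -0.650 -0.097 -0.754
outer loop
vertex 0.706 -3.606 -0.282
vertex 1.185 -3.09 -0.761
vertex 1.323 -3.93 -0.772
endloop
endfacet
facet normal 0.243 0.635 -0.734
outer loop
vertex 1.185 -3.09 -0.761
vertex 1.773 -2.734 -0.258
vertex 1.982 -3.391 -0.757
endloop
endfacet
facet normal 0.638 0.685 0.351
outer loop
vertex 1.773 -2.734 -0.258
vertex 1.657 -3.03 0.532
vertex 2.274 -3.354 0.042
endloop
endfacet
facet normal 0.272 -0.906 0.323
outer loop
vertex 1.995 -4.094 -0.276
vertex 1.795 -3.87 0.521
vertex 1.207 -4.226 0.018
endloop
endfacet
facet normal 0.027 -0.937 -0.347
outer loop
vertex 1.995 -4.094 -0.276
vertex 1.207 -4.226 0.018
vertex 1.323 -3.93 -0.772
endloop
endfacet
facet normal 0.430 -0.504 -0.749
outer loop
vertex 1.995 -4.094 -0.276
vertex 1.323 -3.93 -0.772
vertex 1.982 -3.391 -0.757
endloop
endfacet
facet normal 0.922 -0.207 -0.327
outer loop
vertex 1.995 -4.094 -0.276
vertex 1.982 -3.391 -0.757
vertex 2.274 -3.354 0.042
endloop
endfacet
facet normal 0.825 -0.455 0.335
outer loop
vertex 1.995 -4.094 -0.276
vertex 2.274 -3.354 0.042
vertex 1.795 -3.87 0.521
endloop
endfacet
facet normal -0.243 -0.635 0.734
outer loop
vertex 1.207 -4.226 0.018
vertex 1.795 -3.87 0.521
vertex 0.998 -3.569 0.517
endloop
endfacet
facet normal -0.638 -0.685 -0.351
outer loop
vertex 1.323 -3.93 -0.772
vertex 1.207 -4.226 0.018
vertex 0.706 -3.606 -0.282
endloop
endfacet
facet normal 0.011 0.015 -1.000
outer loop
vertex 1.982 -3.391 -0.757
vertex 1.323 -3.93 -0.772
vertex 1.185 -3.09 -0.761
endloop
endfacet
facet normal 0.807 0.498 -0.318
outer loop
vertex 2.274 -3.354 0.042
vertex 1.982 -3.391 -0.757
vertex 1.773 -2.734 -0.258
endloop
endfacet
facet normal 0.650 0.097 0.754
outer loop
vertex 1.795 -3.87 0.521
vertex 2.274 -3.354 0.042
vertex 1.657 -3.03 0.532
endloop
endfacet
facet normal 0.028 -0.146 -0.989
outer loop
vertex 3.703 -1.077 -0.273
vertex 3.187 -0.568 -0.363
vertex 3.892 -0.378 -0.371
endloop
endfacet
facet normal 0.841 -0.155 0.519
outer loop
vertex 3.703 -1.077 -0.273
vertex 3.892 -0.378 -0.371
vertex 3.153 -0.392 0.823
endloop
endfacet
facet normal 0.029 -0.148 -0.989
outer loop
vertex 3.892 -0.378 -0.371
vertex 3.187 -0.568 -0.363
vertex 3.376 0.13 -0.462
endloop
endfacet
facet normal 0.612 0.690 0.387
outer loop
vertex 3.892 -0.378 -0.371
vertex 3.376 0.13 -0.462
vertex 3.153 -0.392 0.823
endloop
endfacet
facet normal 0.029 -0.148 -0.989
outer loop
vertex 3.376 0.13 -0.462
vertex 3.187 -0.568 -0.363
vertex 2.671 -0.06 -0.454
endloop
endfacet
facet normal -0.242 0.913 0.329
outer loop
vertex 3.376 0.13 -0.462
vertex 2.671 -0.06 -0.454
vertex 3.153 -0.392 0.823
endloop
endfacet
facet normal 0.029 -0.148 -0.989
outer loop
vertex 2.671 -0.06 -0.454
vertex 3.187 -0.568 -0.363
vertex 2.482 -0.758 -0.355
endloop
endfacet
facet normal -0.867 0.292 0.403
outer loop
vertex 2.671 -0.06 -0.454
vertex 2.482 -0.758 -0.355
vertex 3.153 -0.392 0.823
endloop
endfacet
facet normal 0.028 -0.146 -0.989
outer loop
vertex 2.482 -0.758 -0.355
vertex 3.187 -0.568 -0.363
vertex 2.998 -1.266 -0.265
endloop
endfacet
facet normal -0.638 -0.553 0.535
outer loop
vertex 2.482 -0.758 -0.355
vertex 2.998 -1.266 -0.265
vertex 3.153 -0.392 0.823
endloop
endfacet
facet normal 0.028 -0.146 -0.989
outer loop
vertex 2.998 -1.266 -0.265
vertex 3.187 -0.568 -0.363
vertex 3.703 -1.077 -0.273
endloop
endfacet
facet normal 0.215 -0.776 0.593
outer loop
vertex 2.998 -1.266 -0.265
vertex 3.703 -1.077 -0.273
vertex 3.153 -0.392 0.823
endloop
endfacet

endsolid


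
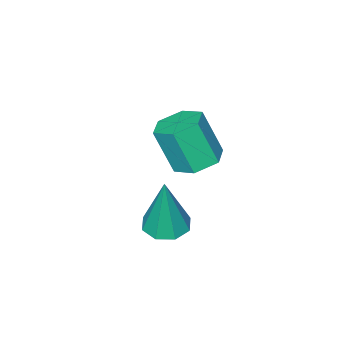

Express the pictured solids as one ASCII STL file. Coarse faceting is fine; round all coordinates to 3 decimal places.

solid 
facet normal -0.171 0.358 -0.918
outer loop
vertex -1.962 1.464 0.29
vertex -2.59 1.671 0.488
vertex -2.05 2.096 0.553
endloop
endfacet
facet normal 0.977 0.182 -0.111
outer loop
vertex -1.962 1.464 0.29
vertex -2.05 2.096 0.553
vertex -1.722 0.962 1.574
endloop
endfacet
facet normal 0.977 0.182 -0.111
outer loop
vertex -1.722 0.962 1.574
vertex -2.05 2.096 0.553
vertex -1.81 1.594 1.838
endloop
endfacet
facet normal 0.171 -0.359 0.917
outer loop
vertex -1.722 0.962 1.574
vertex -1.81 1.594 1.838
vertex -2.35 1.169 1.772
endloop
endfacet
facet normal -0.171 0.358 -0.918
outer loop
vertex -2.05 2.096 0.553
vertex -2.59 1.671 0.488
vertex -2.678 2.303 0.751
endloop
endfacet
facet normal 0.378 0.884 0.275
outer loop
vertex -2.05 2.096 0.553
vertex -2.678 2.303 0.751
vertex -1.81 1.594 1.838
endloop
endfacet
facet normal 0.378 0.884 0.275
outer loop
vertex -1.81 1.594 1.838
vertex -2.678 2.303 0.751
vertex -2.438 1.801 2.036
endloop
endfacet
facet normal 0.171 -0.359 0.917
outer loop
vertex -1.81 1.594 1.838
vertex -2.438 1.801 2.036
vertex -2.35 1.169 1.772
endloop
endfacet
facet normal -0.171 0.358 -0.918
outer loop
vertex -2.678 2.303 0.751
vertex -2.59 1.671 0.488
vertex -3.218 1.878 0.686
endloop
endfacet
facet normal -0.599 0.702 0.386
outer loop
vertex -2.678 2.303 0.751
vertex -3.218 1.878 0.686
vertex -2.438 1.801 2.036
endloop
endfacet
facet normal -0.599 0.701 0.386
outer loop
vertex -2.438 1.801 2.036
vertex -3.218 1.878 0.686
vertex -2.978 1.376 1.97
endloop
endfacet
facet normal 0.171 -0.359 0.917
outer loop
vertex -2.438 1.801 2.036
vertex -2.978 1.376 1.97
vertex -2.35 1.169 1.772
endloop
endfacet
facet normal -0.171 0.359 -0.917
outer loop
vertex -3.218 1.878 0.686
vertex -2.59 1.671 0.488
vertex -3.13 1.246 0.422
endloop
endfacet
facet normal -0.977 -0.182 0.111
outer loop
vertex -3.218 1.878 0.686
vertex -3.13 1.246 0.422
vertex -2.978 1.376 1.97
endloop
endfacet
facet normal -0.977 -0.182 0.111
outer loop
vertex -2.978 1.376 1.97
vertex -3.13 1.246 0.422
vertex -2.89 0.744 1.707
endloop
endfacet
facet normal 0.171 -0.358 0.918
outer loop
vertex -2.978 1.376 1.97
vertex -2.89 0.744 1.707
vertex -2.35 1.169 1.772
endloop
endfacet
facet normal -0.171 0.359 -0.917
outer loop
vertex -3.13 1.246 0.422
vertex -2.59 1.671 0.488
vertex -2.502 1.039 0.224
endloop
endfacet
facet normal -0.378 -0.884 -0.275
outer loop
vertex -3.13 1.246 0.422
vertex -2.502 1.039 0.224
vertex -2.89 0.744 1.707
endloop
endfacet
facet normal -0.378 -0.884 -0.275
outer loop
vertex -2.89 0.744 1.707
vertex -2.502 1.039 0.224
vertex -2.262 0.537 1.509
endloop
endfacet
facet normal 0.171 -0.358 0.918
outer loop
vertex -2.89 0.744 1.707
vertex -2.262 0.537 1.509
vertex -2.35 1.169 1.772
endloop
endfacet
facet normal -0.171 0.359 -0.917
outer loop
vertex -2.502 1.039 0.224
vertex -2.59 1.671 0.488
vertex -1.962 1.464 0.29
endloop
endfacet
facet normal 0.599 -0.701 -0.386
outer loop
vertex -2.502 1.039 0.224
vertex -1.962 1.464 0.29
vertex -2.262 0.537 1.509
endloop
endfacet
facet normal 0.599 -0.702 -0.386
outer loop
vertex -2.262 0.537 1.509
vertex -1.962 1.464 0.29
vertex -1.722 0.962 1.574
endloop
endfacet
facet normal 0.171 -0.358 0.918
outer loop
vertex -2.262 0.537 1.509
vertex -1.722 0.962 1.574
vertex -2.35 1.169 1.772
endloop
endfacet
facet normal -0.128 -0.106 -0.986
outer loop
vertex 0.777 3.419 0.85
vertex 0.232 3.639 0.897
vertex 0.768 3.868 0.803
endloop
endfacet
facet normal 0.983 0.039 0.180
outer loop
vertex 0.777 3.419 0.85
vertex 0.768 3.868 0.803
vertex 0.448 3.821 2.563
endloop
endfacet
facet normal -0.127 -0.108 -0.986
outer loop
vertex 0.768 3.868 0.803
vertex 0.232 3.639 0.897
vertex 0.444 4.183 0.81
endloop
endfacet
facet normal 0.691 0.708 0.145
outer loop
vertex 0.768 3.868 0.803
vertex 0.444 4.183 0.81
vertex 0.448 3.821 2.563
endloop
endfacet
facet normal -0.127 -0.108 -0.986
outer loop
vertex 0.444 4.183 0.81
vertex 0.232 3.639 0.897
vertex -0.003 4.179 0.868
endloop
endfacet
facet normal 0.017 0.979 0.202
outer loop
vertex 0.444 4.183 0.81
vertex -0.003 4.179 0.868
vertex 0.448 3.821 2.563
endloop
endfacet
facet normal -0.127 -0.108 -0.986
outer loop
vertex -0.003 4.179 0.868
vertex 0.232 3.639 0.897
vertex -0.313 3.86 0.943
endloop
endfacet
facet normal -0.641 0.698 0.318
outer loop
vertex -0.003 4.179 0.868
vertex -0.313 3.86 0.943
vertex 0.448 3.821 2.563
endloop
endfacet
facet normal -0.127 -0.108 -0.986
outer loop
vertex -0.313 3.86 0.943
vertex 0.232 3.639 0.897
vertex -0.304 3.411 0.991
endloop
endfacet
facet normal -0.905 0.027 0.426
outer loop
vertex -0.313 3.86 0.943
vertex -0.304 3.411 0.991
vertex 0.448 3.821 2.563
endloop
endfacet
facet normal -0.127 -0.108 -0.986
outer loop
vertex -0.304 3.411 0.991
vertex 0.232 3.639 0.897
vertex 0.02 3.096 0.984
endloop
endfacet
facet normal -0.614 -0.641 0.461
outer loop
vertex -0.304 3.411 0.991
vertex 0.02 3.096 0.984
vertex 0.448 3.821 2.563
endloop
endfacet
facet normal -0.129 -0.108 -0.986
outer loop
vertex 0.02 3.096 0.984
vertex 0.232 3.639 0.897
vertex 0.468 3.099 0.925
endloop
endfacet
facet normal 0.059 -0.913 0.403
outer loop
vertex 0.02 3.096 0.984
vertex 0.468 3.099 0.925
vertex 0.448 3.821 2.563
endloop
endfacet
facet normal -0.128 -0.107 -0.986
outer loop
vertex 0.468 3.099 0.925
vertex 0.232 3.639 0.897
vertex 0.777 3.419 0.85
endloop
endfacet
facet normal 0.722 -0.630 0.286
outer loop
vertex 0.468 3.099 0.925
vertex 0.777 3.419 0.85
vertex 0.448 3.821 2.563
endloop
endfacet

endsolid


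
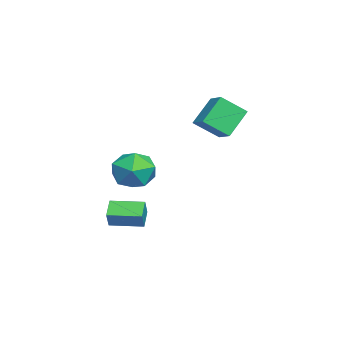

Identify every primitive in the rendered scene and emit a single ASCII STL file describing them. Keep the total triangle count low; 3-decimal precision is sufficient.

solid 
facet normal -0.047 0.637 0.769
outer loop
vertex 3.041 -0.992 1.556
vertex 1.873 -1.37 1.798
vertex 2.842 -1.949 2.337
endloop
endfacet
facet normal 0.622 0.413 0.665
outer loop
vertex 3.041 -0.992 1.556
vertex 2.842 -1.949 2.337
vertex 3.772 -2.006 1.502
endloop
endfacet
facet normal 0.811 0.585 -0.001
outer loop
vertex 3.041 -0.992 1.556
vertex 3.772 -2.006 1.502
vertex 3.378 -1.462 0.447
endloop
endfacet
facet normal 0.258 0.915 -0.309
outer loop
vertex 3.041 -0.992 1.556
vertex 3.378 -1.462 0.447
vertex 2.204 -1.069 0.629
endloop
endfacet
facet normal -0.272 0.948 0.167
outer loop
vertex 3.041 -0.992 1.556
vertex 2.204 -1.069 0.629
vertex 1.873 -1.37 1.798
endloop
endfacet
facet normal 0.628 -0.298 0.719
outer loop
vertex 3.772 -2.006 1.502
vertex 2.842 -1.949 2.337
vertex 3.056 -3.011 1.711
endloop
endfacet
facet normal -0.455 0.064 0.888
outer loop
vertex 2.842 -1.949 2.337
vertex 1.873 -1.37 1.798
vertex 1.882 -2.618 1.893
endloop
endfacet
facet normal -0.820 0.566 -0.086
outer loop
vertex 1.873 -1.37 1.798
vertex 2.204 -1.069 0.629
vertex 1.488 -2.074 0.838
endloop
endfacet
facet normal 0.039 0.513 -0.857
outer loop
vertex 2.204 -1.069 0.629
vertex 3.378 -1.462 0.447
vertex 2.418 -2.131 0.003
endloop
endfacet
facet normal 0.933 -0.021 -0.359
outer loop
vertex 3.378 -1.462 0.447
vertex 3.772 -2.006 1.502
vertex 3.387 -2.71 0.542
endloop
endfacet
facet normal -0.258 -0.915 0.309
outer loop
vertex 2.219 -3.088 0.784
vertex 3.056 -3.011 1.711
vertex 1.882 -2.618 1.893
endloop
endfacet
facet normal -0.811 -0.585 0.001
outer loop
vertex 2.219 -3.088 0.784
vertex 1.882 -2.618 1.893
vertex 1.488 -2.074 0.838
endloop
endfacet
facet normal -0.622 -0.413 -0.665
outer loop
vertex 2.219 -3.088 0.784
vertex 1.488 -2.074 0.838
vertex 2.418 -2.131 0.003
endloop
endfacet
facet normal 0.047 -0.637 -0.769
outer loop
vertex 2.219 -3.088 0.784
vertex 2.418 -2.131 0.003
vertex 3.387 -2.71 0.542
endloop
endfacet
facet normal 0.272 -0.948 -0.167
outer loop
vertex 2.219 -3.088 0.784
vertex 3.387 -2.71 0.542
vertex 3.056 -3.011 1.711
endloop
endfacet
facet normal -0.039 -0.513 0.857
outer loop
vertex 1.882 -2.618 1.893
vertex 3.056 -3.011 1.711
vertex 2.842 -1.949 2.337
endloop
endfacet
facet normal -0.933 0.021 0.359
outer loop
vertex 1.488 -2.074 0.838
vertex 1.882 -2.618 1.893
vertex 1.873 -1.37 1.798
endloop
endfacet
facet normal -0.628 0.298 -0.719
outer loop
vertex 2.418 -2.131 0.003
vertex 1.488 -2.074 0.838
vertex 2.204 -1.069 0.629
endloop
endfacet
facet normal 0.455 -0.064 -0.888
outer loop
vertex 3.387 -2.71 0.542
vertex 2.418 -2.131 0.003
vertex 3.378 -1.462 0.447
endloop
endfacet
facet normal 0.820 -0.566 0.086
outer loop
vertex 3.056 -3.011 1.711
vertex 3.387 -2.71 0.542
vertex 3.772 -2.006 1.502
endloop
endfacet
facet normal -0.538 0.048 -0.842
outer loop
vertex -0.505 -3.409 -2.719
vertex -0.374 -1.674 -2.704
vertex 0.444 -3.475 -3.329
endloop
endfacet
facet normal -0.075 -0.997 -0.009
outer loop
vertex 1.014 -3.526 -2.436
vertex -0.505 -3.409 -2.719
vertex 0.444 -3.475 -3.329
endloop
endfacet
facet normal -0.538 0.048 -0.842
outer loop
vertex 0.444 -3.475 -3.329
vertex -0.374 -1.674 -2.704
vertex 0.575 -1.74 -3.314
endloop
endfacet
facet normal 0.840 -0.059 -0.539
outer loop
vertex 0.575 -1.74 -3.314
vertex 1.014 -3.526 -2.436
vertex 0.444 -3.475 -3.329
endloop
endfacet
facet normal -0.840 0.059 0.539
outer loop
vertex -0.505 -3.409 -2.719
vertex 0.196 -1.725 -1.811
vertex -0.374 -1.674 -2.704
endloop
endfacet
facet normal -0.075 -0.997 -0.009
outer loop
vertex 0.065 -3.46 -1.826
vertex -0.505 -3.409 -2.719
vertex 1.014 -3.526 -2.436
endloop
endfacet
facet normal -0.840 0.059 0.539
outer loop
vertex 0.065 -3.46 -1.826
vertex 0.196 -1.725 -1.811
vertex -0.505 -3.409 -2.719
endloop
endfacet
facet normal 0.075 0.997 0.009
outer loop
vertex -0.374 -1.674 -2.704
vertex 0.196 -1.725 -1.811
vertex 0.575 -1.74 -3.314
endloop
endfacet
facet normal 0.840 -0.059 -0.539
outer loop
vertex 1.145 -1.791 -2.421
vertex 1.014 -3.526 -2.436
vertex 0.575 -1.74 -3.314
endloop
endfacet
facet normal 0.075 0.997 0.009
outer loop
vertex 0.575 -1.74 -3.314
vertex 0.196 -1.725 -1.811
vertex 1.145 -1.791 -2.421
endloop
endfacet
facet normal 0.538 -0.048 0.842
outer loop
vertex 1.145 -1.791 -2.421
vertex 0.065 -3.46 -1.826
vertex 1.014 -3.526 -2.436
endloop
endfacet
facet normal 0.538 -0.048 0.842
outer loop
vertex 0.196 -1.725 -1.811
vertex 0.065 -3.46 -1.826
vertex 1.145 -1.791 -2.421
endloop
endfacet
facet normal -0.825 -0.445 -0.348
outer loop
vertex -1.448 0.462 2.943
vertex -2.45 1.286 4.262
vertex -1.717 1.751 1.933
endloop
endfacet
facet normal 0.541 -0.446 -0.713
outer loop
vertex -0.71 2.294 2.358
vertex -1.448 0.462 2.943
vertex -1.717 1.751 1.933
endloop
endfacet
facet normal -0.825 -0.445 -0.348
outer loop
vertex -1.717 1.751 1.933
vertex -2.45 1.286 4.262
vertex -2.719 2.575 3.251
endloop
endfacet
facet normal -0.162 0.777 -0.609
outer loop
vertex -2.719 2.575 3.251
vertex -0.71 2.294 2.358
vertex -1.717 1.751 1.933
endloop
endfacet
facet normal 0.162 -0.777 0.608
outer loop
vertex -1.448 0.462 2.943
vertex -1.443 1.829 4.687
vertex -2.45 1.286 4.262
endloop
endfacet
facet normal 0.542 -0.446 -0.713
outer loop
vertex -0.441 1.005 3.369
vertex -1.448 0.462 2.943
vertex -0.71 2.294 2.358
endloop
endfacet
facet normal 0.162 -0.777 0.609
outer loop
vertex -0.441 1.005 3.369
vertex -1.443 1.829 4.687
vertex -1.448 0.462 2.943
endloop
endfacet
facet normal -0.541 0.446 0.713
outer loop
vertex -2.45 1.286 4.262
vertex -1.443 1.829 4.687
vertex -2.719 2.575 3.251
endloop
endfacet
facet normal -0.162 0.777 -0.608
outer loop
vertex -1.712 3.118 3.677
vertex -0.71 2.294 2.358
vertex -2.719 2.575 3.251
endloop
endfacet
facet normal -0.542 0.445 0.713
outer loop
vertex -2.719 2.575 3.251
vertex -1.443 1.829 4.687
vertex -1.712 3.118 3.677
endloop
endfacet
facet normal 0.825 0.445 0.348
outer loop
vertex -1.712 3.118 3.677
vertex -0.441 1.005 3.369
vertex -0.71 2.294 2.358
endloop
endfacet
facet normal 0.825 0.445 0.349
outer loop
vertex -1.443 1.829 4.687
vertex -0.441 1.005 3.369
vertex -1.712 3.118 3.677
endloop
endfacet

endsolid


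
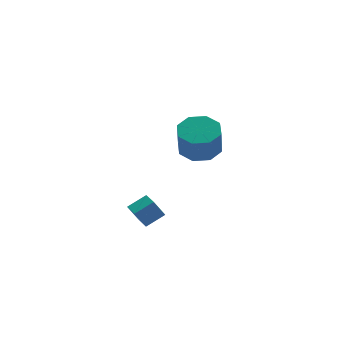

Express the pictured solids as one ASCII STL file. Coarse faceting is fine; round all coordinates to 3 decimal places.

solid 
facet normal 0.155 0.306 -0.939
outer loop
vertex 3.272 2.818 0.654
vertex 2.259 2.774 0.472
vertex 2.907 3.498 0.815
endloop
endfacet
facet normal 0.873 0.403 0.276
outer loop
vertex 3.272 2.818 0.654
vertex 2.907 3.498 0.815
vertex 3.034 2.349 2.091
endloop
endfacet
facet normal 0.872 0.404 0.277
outer loop
vertex 3.034 2.349 2.091
vertex 2.907 3.498 0.815
vertex 2.668 3.029 2.252
endloop
endfacet
facet normal -0.157 -0.307 0.939
outer loop
vertex 3.034 2.349 2.091
vertex 2.668 3.029 2.252
vertex 2.021 2.306 1.908
endloop
endfacet
facet normal 0.156 0.306 -0.939
outer loop
vertex 2.907 3.498 0.815
vertex 2.259 2.774 0.472
vertex 2.162 3.754 0.775
endloop
endfacet
facet normal 0.289 0.895 0.340
outer loop
vertex 2.907 3.498 0.815
vertex 2.162 3.754 0.775
vertex 2.668 3.029 2.252
endloop
endfacet
facet normal 0.290 0.895 0.340
outer loop
vertex 2.668 3.029 2.252
vertex 2.162 3.754 0.775
vertex 1.924 3.285 2.212
endloop
endfacet
facet normal -0.156 -0.307 0.939
outer loop
vertex 2.668 3.029 2.252
vertex 1.924 3.285 2.212
vertex 2.021 2.306 1.908
endloop
endfacet
facet normal 0.156 0.306 -0.939
outer loop
vertex 2.162 3.754 0.775
vertex 2.259 2.774 0.472
vertex 1.475 3.436 0.557
endloop
endfacet
facet normal -0.464 0.862 0.204
outer loop
vertex 2.162 3.754 0.775
vertex 1.475 3.436 0.557
vertex 1.924 3.285 2.212
endloop
endfacet
facet normal -0.463 0.862 0.204
outer loop
vertex 1.924 3.285 2.212
vertex 1.475 3.436 0.557
vertex 1.236 2.967 1.994
endloop
endfacet
facet normal -0.156 -0.307 0.939
outer loop
vertex 1.924 3.285 2.212
vertex 1.236 2.967 1.994
vertex 2.021 2.306 1.908
endloop
endfacet
facet normal 0.157 0.306 -0.939
outer loop
vertex 1.475 3.436 0.557
vertex 2.259 2.774 0.472
vertex 1.246 2.731 0.289
endloop
endfacet
facet normal -0.944 0.326 -0.051
outer loop
vertex 1.475 3.436 0.557
vertex 1.246 2.731 0.289
vertex 1.236 2.967 1.994
endloop
endfacet
facet normal -0.944 0.325 -0.050
outer loop
vertex 1.236 2.967 1.994
vertex 1.246 2.731 0.289
vertex 1.008 2.262 1.726
endloop
endfacet
facet normal -0.155 -0.307 0.939
outer loop
vertex 1.236 2.967 1.994
vertex 1.008 2.262 1.726
vertex 2.021 2.306 1.908
endloop
endfacet
facet normal 0.157 0.307 -0.939
outer loop
vertex 1.246 2.731 0.289
vertex 2.259 2.774 0.472
vertex 1.612 2.051 0.128
endloop
endfacet
facet normal -0.872 -0.404 -0.276
outer loop
vertex 1.246 2.731 0.289
vertex 1.612 2.051 0.128
vertex 1.008 2.262 1.726
endloop
endfacet
facet normal -0.872 -0.403 -0.277
outer loop
vertex 1.008 2.262 1.726
vertex 1.612 2.051 0.128
vertex 1.373 1.582 1.565
endloop
endfacet
facet normal -0.155 -0.306 0.939
outer loop
vertex 1.008 2.262 1.726
vertex 1.373 1.582 1.565
vertex 2.021 2.306 1.908
endloop
endfacet
facet normal 0.156 0.307 -0.939
outer loop
vertex 1.612 2.051 0.128
vertex 2.259 2.774 0.472
vertex 2.356 1.795 0.168
endloop
endfacet
facet normal -0.290 -0.895 -0.340
outer loop
vertex 1.612 2.051 0.128
vertex 2.356 1.795 0.168
vertex 1.373 1.582 1.565
endloop
endfacet
facet normal -0.289 -0.895 -0.340
outer loop
vertex 1.373 1.582 1.565
vertex 2.356 1.795 0.168
vertex 2.118 1.326 1.605
endloop
endfacet
facet normal -0.156 -0.306 0.939
outer loop
vertex 1.373 1.582 1.565
vertex 2.118 1.326 1.605
vertex 2.021 2.306 1.908
endloop
endfacet
facet normal 0.156 0.307 -0.939
outer loop
vertex 2.356 1.795 0.168
vertex 2.259 2.774 0.472
vertex 3.044 2.113 0.386
endloop
endfacet
facet normal 0.463 -0.862 -0.205
outer loop
vertex 2.356 1.795 0.168
vertex 3.044 2.113 0.386
vertex 2.118 1.326 1.605
endloop
endfacet
facet normal 0.464 -0.862 -0.204
outer loop
vertex 2.118 1.326 1.605
vertex 3.044 2.113 0.386
vertex 2.805 1.644 1.823
endloop
endfacet
facet normal -0.156 -0.306 0.939
outer loop
vertex 2.118 1.326 1.605
vertex 2.805 1.644 1.823
vertex 2.021 2.306 1.908
endloop
endfacet
facet normal 0.155 0.307 -0.939
outer loop
vertex 3.044 2.113 0.386
vertex 2.259 2.774 0.472
vertex 3.272 2.818 0.654
endloop
endfacet
facet normal 0.944 -0.325 0.051
outer loop
vertex 3.044 2.113 0.386
vertex 3.272 2.818 0.654
vertex 2.805 1.644 1.823
endloop
endfacet
facet normal 0.944 -0.326 0.050
outer loop
vertex 2.805 1.644 1.823
vertex 3.272 2.818 0.654
vertex 3.034 2.349 2.091
endloop
endfacet
facet normal -0.157 -0.306 0.939
outer loop
vertex 2.805 1.644 1.823
vertex 3.034 2.349 2.091
vertex 2.021 2.306 1.908
endloop
endfacet
facet normal -0.877 -0.050 -0.478
outer loop
vertex -3.153 -3.292 1.134
vertex -3.128 -2.383 0.994
vertex -2.711 -3.426 0.338
endloop
endfacet
facet normal -0.026 -0.988 0.152
outer loop
vertex -1.852 -3.377 0.806
vertex -3.153 -3.292 1.134
vertex -2.711 -3.426 0.338
endloop
endfacet
facet normal -0.877 -0.050 -0.477
outer loop
vertex -2.711 -3.426 0.338
vertex -3.128 -2.383 0.994
vertex -2.687 -2.517 0.198
endloop
endfacet
facet normal 0.480 -0.146 -0.865
outer loop
vertex -2.687 -2.517 0.198
vertex -1.852 -3.377 0.806
vertex -2.711 -3.426 0.338
endloop
endfacet
facet normal -0.480 0.146 0.865
outer loop
vertex -3.153 -3.292 1.134
vertex -2.269 -2.334 1.462
vertex -3.128 -2.383 0.994
endloop
endfacet
facet normal -0.026 -0.988 0.152
outer loop
vertex -2.293 -3.243 1.602
vertex -3.153 -3.292 1.134
vertex -1.852 -3.377 0.806
endloop
endfacet
facet normal -0.479 0.146 0.865
outer loop
vertex -2.293 -3.243 1.602
vertex -2.269 -2.334 1.462
vertex -3.153 -3.292 1.134
endloop
endfacet
facet normal 0.026 0.988 -0.152
outer loop
vertex -3.128 -2.383 0.994
vertex -2.269 -2.334 1.462
vertex -2.687 -2.517 0.198
endloop
endfacet
facet normal 0.479 -0.146 -0.865
outer loop
vertex -1.827 -2.468 0.666
vertex -1.852 -3.377 0.806
vertex -2.687 -2.517 0.198
endloop
endfacet
facet normal 0.026 0.988 -0.152
outer loop
vertex -2.687 -2.517 0.198
vertex -2.269 -2.334 1.462
vertex -1.827 -2.468 0.666
endloop
endfacet
facet normal 0.877 0.049 0.478
outer loop
vertex -1.827 -2.468 0.666
vertex -2.293 -3.243 1.602
vertex -1.852 -3.377 0.806
endloop
endfacet
facet normal 0.877 0.051 0.478
outer loop
vertex -2.269 -2.334 1.462
vertex -2.293 -3.243 1.602
vertex -1.827 -2.468 0.666
endloop
endfacet

endsolid


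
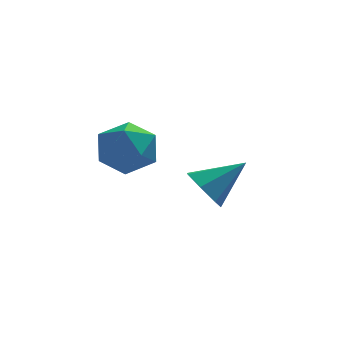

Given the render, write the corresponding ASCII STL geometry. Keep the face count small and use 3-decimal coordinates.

solid 
facet normal -0.344 0.230 0.910
outer loop
vertex -1.171 -0.6 3.381
vertex -2.1 -0.96 3.121
vertex -1.403 -1.59 3.544
endloop
endfacet
facet normal 0.351 0.072 0.934
outer loop
vertex -1.171 -0.6 3.381
vertex -1.403 -1.59 3.544
vertex -0.476 -1.332 3.176
endloop
endfacet
facet normal 0.694 0.520 0.497
outer loop
vertex -1.171 -0.6 3.381
vertex -0.476 -1.332 3.176
vertex -0.6 -0.544 2.525
endloop
endfacet
facet normal 0.212 0.956 0.204
outer loop
vertex -1.171 -0.6 3.381
vertex -0.6 -0.544 2.525
vertex -1.604 -0.314 2.491
endloop
endfacet
facet normal -0.430 0.778 0.459
outer loop
vertex -1.171 -0.6 3.381
vertex -1.604 -0.314 2.491
vertex -2.1 -0.96 3.121
endloop
endfacet
facet normal 0.434 -0.590 0.680
outer loop
vertex -0.476 -1.332 3.176
vertex -1.403 -1.59 3.544
vertex -0.976 -2.146 2.789
endloop
endfacet
facet normal -0.690 -0.333 0.642
outer loop
vertex -1.403 -1.59 3.544
vertex -2.1 -0.96 3.121
vertex -1.98 -1.916 2.755
endloop
endfacet
facet normal -0.830 0.551 -0.088
outer loop
vertex -2.1 -0.96 3.121
vertex -1.604 -0.314 2.491
vertex -2.104 -1.128 2.104
endloop
endfacet
facet normal 0.209 0.840 -0.500
outer loop
vertex -1.604 -0.314 2.491
vertex -0.6 -0.544 2.525
vertex -1.177 -0.87 1.736
endloop
endfacet
facet normal 0.991 0.134 -0.026
outer loop
vertex -0.6 -0.544 2.525
vertex -0.476 -1.332 3.176
vertex -0.48 -1.5 2.159
endloop
endfacet
facet normal -0.212 -0.956 -0.204
outer loop
vertex -1.409 -1.86 1.899
vertex -0.976 -2.146 2.789
vertex -1.98 -1.916 2.755
endloop
endfacet
facet normal -0.694 -0.520 -0.497
outer loop
vertex -1.409 -1.86 1.899
vertex -1.98 -1.916 2.755
vertex -2.104 -1.128 2.104
endloop
endfacet
facet normal -0.351 -0.072 -0.934
outer loop
vertex -1.409 -1.86 1.899
vertex -2.104 -1.128 2.104
vertex -1.177 -0.87 1.736
endloop
endfacet
facet normal 0.344 -0.230 -0.910
outer loop
vertex -1.409 -1.86 1.899
vertex -1.177 -0.87 1.736
vertex -0.48 -1.5 2.159
endloop
endfacet
facet normal 0.430 -0.778 -0.459
outer loop
vertex -1.409 -1.86 1.899
vertex -0.48 -1.5 2.159
vertex -0.976 -2.146 2.789
endloop
endfacet
facet normal -0.209 -0.840 0.500
outer loop
vertex -1.98 -1.916 2.755
vertex -0.976 -2.146 2.789
vertex -1.403 -1.59 3.544
endloop
endfacet
facet normal -0.991 -0.134 0.026
outer loop
vertex -2.104 -1.128 2.104
vertex -1.98 -1.916 2.755
vertex -2.1 -0.96 3.121
endloop
endfacet
facet normal -0.434 0.590 -0.680
outer loop
vertex -1.177 -0.87 1.736
vertex -2.104 -1.128 2.104
vertex -1.604 -0.314 2.491
endloop
endfacet
facet normal 0.690 0.333 -0.642
outer loop
vertex -0.48 -1.5 2.159
vertex -1.177 -0.87 1.736
vertex -0.6 -0.544 2.525
endloop
endfacet
facet normal 0.830 -0.551 0.088
outer loop
vertex -0.976 -2.146 2.789
vertex -0.48 -1.5 2.159
vertex -0.476 -1.332 3.176
endloop
endfacet
facet normal -0.812 -0.175 -0.557
outer loop
vertex 1.701 1.926 -1.476
vertex 1.32 1.521 -0.794
vertex 1.288 2.373 -1.015
endloop
endfacet
facet normal 0.543 0.791 -0.281
outer loop
vertex 1.701 1.926 -1.476
vertex 1.288 2.373 -1.015
vertex 2.7 1.819 0.154
endloop
endfacet
facet normal -0.812 -0.175 -0.557
outer loop
vertex 1.288 2.373 -1.015
vertex 1.32 1.521 -0.794
vertex 0.899 2.178 -0.387
endloop
endfacet
facet normal 0.084 0.936 0.342
outer loop
vertex 1.288 2.373 -1.015
vertex 0.899 2.178 -0.387
vertex 2.7 1.819 0.154
endloop
endfacet
facet normal -0.812 -0.175 -0.557
outer loop
vertex 0.899 2.178 -0.387
vertex 1.32 1.521 -0.794
vertex 0.827 1.489 -0.066
endloop
endfacet
facet normal -0.180 0.431 0.884
outer loop
vertex 0.899 2.178 -0.387
vertex 0.827 1.489 -0.066
vertex 2.7 1.819 0.154
endloop
endfacet
facet normal -0.812 -0.175 -0.557
outer loop
vertex 0.827 1.489 -0.066
vertex 1.32 1.521 -0.794
vertex 1.126 0.824 -0.293
endloop
endfacet
facet normal -0.050 -0.343 0.938
outer loop
vertex 0.827 1.489 -0.066
vertex 1.126 0.824 -0.293
vertex 2.7 1.819 0.154
endloop
endfacet
facet normal -0.811 -0.175 -0.558
outer loop
vertex 1.126 0.824 -0.293
vertex 1.32 1.521 -0.794
vertex 1.572 0.684 -0.897
endloop
endfacet
facet normal 0.376 -0.803 0.463
outer loop
vertex 1.126 0.824 -0.293
vertex 1.572 0.684 -0.897
vertex 2.7 1.819 0.154
endloop
endfacet
facet normal -0.812 -0.176 -0.557
outer loop
vertex 1.572 0.684 -0.897
vertex 1.32 1.521 -0.794
vertex 1.827 1.175 -1.424
endloop
endfacet
facet normal 0.777 -0.602 -0.184
outer loop
vertex 1.572 0.684 -0.897
vertex 1.827 1.175 -1.424
vertex 2.7 1.819 0.154
endloop
endfacet
facet normal -0.812 -0.175 -0.557
outer loop
vertex 1.827 1.175 -1.424
vertex 1.32 1.521 -0.794
vertex 1.701 1.926 -1.476
endloop
endfacet
facet normal 0.851 0.107 -0.514
outer loop
vertex 1.827 1.175 -1.424
vertex 1.701 1.926 -1.476
vertex 2.7 1.819 0.154
endloop
endfacet

endsolid


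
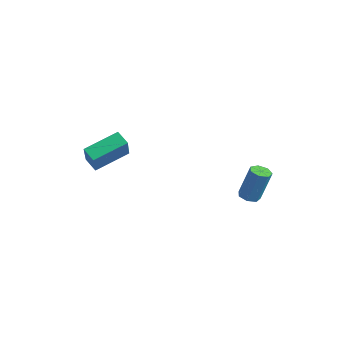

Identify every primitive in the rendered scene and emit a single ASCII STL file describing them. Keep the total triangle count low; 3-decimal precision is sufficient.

solid 
facet normal -0.197 -0.215 -0.956
outer loop
vertex 1.076 3.31 0.202
vertex 0.683 3.776 0.178
vertex 1.281 3.775 0.055
endloop
endfacet
facet normal 0.900 -0.426 -0.090
outer loop
vertex 1.076 3.31 0.202
vertex 1.281 3.775 0.055
vertex 1.469 3.738 2.105
endloop
endfacet
facet normal 0.900 -0.426 -0.090
outer loop
vertex 1.469 3.738 2.105
vertex 1.281 3.775 0.055
vertex 1.674 4.203 1.958
endloop
endfacet
facet normal 0.199 0.215 0.956
outer loop
vertex 1.469 3.738 2.105
vertex 1.674 4.203 1.958
vertex 1.077 4.204 2.082
endloop
endfacet
facet normal -0.197 -0.214 -0.957
outer loop
vertex 1.281 3.775 0.055
vertex 0.683 3.776 0.178
vertex 1.036 4.241 0.001
endloop
endfacet
facet normal 0.864 0.423 -0.273
outer loop
vertex 1.281 3.775 0.055
vertex 1.036 4.241 0.001
vertex 1.674 4.203 1.958
endloop
endfacet
facet normal 0.864 0.423 -0.273
outer loop
vertex 1.674 4.203 1.958
vertex 1.036 4.241 0.001
vertex 1.429 4.669 1.904
endloop
endfacet
facet normal 0.199 0.215 0.956
outer loop
vertex 1.674 4.203 1.958
vertex 1.429 4.669 1.904
vertex 1.077 4.204 2.082
endloop
endfacet
facet normal -0.197 -0.215 -0.957
outer loop
vertex 1.036 4.241 0.001
vertex 0.683 3.776 0.178
vertex 0.525 4.357 0.08
endloop
endfacet
facet normal 0.177 0.952 -0.251
outer loop
vertex 1.036 4.241 0.001
vertex 0.525 4.357 0.08
vertex 1.429 4.669 1.904
endloop
endfacet
facet normal 0.177 0.952 -0.251
outer loop
vertex 1.429 4.669 1.904
vertex 0.525 4.357 0.08
vertex 0.919 4.785 1.984
endloop
endfacet
facet normal 0.199 0.215 0.956
outer loop
vertex 1.429 4.669 1.904
vertex 0.919 4.785 1.984
vertex 1.077 4.204 2.082
endloop
endfacet
facet normal -0.199 -0.215 -0.956
outer loop
vertex 0.525 4.357 0.08
vertex 0.683 3.776 0.178
vertex 0.134 4.035 0.234
endloop
endfacet
facet normal -0.644 0.764 -0.038
outer loop
vertex 0.525 4.357 0.08
vertex 0.134 4.035 0.234
vertex 0.919 4.785 1.984
endloop
endfacet
facet normal -0.643 0.765 -0.039
outer loop
vertex 0.919 4.785 1.984
vertex 0.134 4.035 0.234
vertex 0.527 4.463 2.137
endloop
endfacet
facet normal 0.197 0.215 0.957
outer loop
vertex 0.919 4.785 1.984
vertex 0.527 4.463 2.137
vertex 1.077 4.204 2.082
endloop
endfacet
facet normal -0.198 -0.214 -0.957
outer loop
vertex 0.134 4.035 0.234
vertex 0.683 3.776 0.178
vertex 0.156 3.518 0.345
endloop
endfacet
facet normal -0.979 0.002 0.202
outer loop
vertex 0.134 4.035 0.234
vertex 0.156 3.518 0.345
vertex 0.527 4.463 2.137
endloop
endfacet
facet normal -0.979 -0.000 0.203
outer loop
vertex 0.527 4.463 2.137
vertex 0.156 3.518 0.345
vertex 0.55 3.946 2.248
endloop
endfacet
facet normal 0.197 0.214 0.957
outer loop
vertex 0.527 4.463 2.137
vertex 0.55 3.946 2.248
vertex 1.077 4.204 2.082
endloop
endfacet
facet normal -0.198 -0.215 -0.956
outer loop
vertex 0.156 3.518 0.345
vertex 0.683 3.776 0.178
vertex 0.575 3.195 0.331
endloop
endfacet
facet normal -0.578 -0.762 0.291
outer loop
vertex 0.156 3.518 0.345
vertex 0.575 3.195 0.331
vertex 0.55 3.946 2.248
endloop
endfacet
facet normal -0.577 -0.763 0.291
outer loop
vertex 0.55 3.946 2.248
vertex 0.575 3.195 0.331
vertex 0.969 3.624 2.235
endloop
endfacet
facet normal 0.196 0.216 0.957
outer loop
vertex 0.55 3.946 2.248
vertex 0.969 3.624 2.235
vertex 1.077 4.204 2.082
endloop
endfacet
facet normal -0.197 -0.215 -0.957
outer loop
vertex 0.575 3.195 0.331
vertex 0.683 3.776 0.178
vertex 1.076 3.31 0.202
endloop
endfacet
facet normal 0.260 -0.952 0.161
outer loop
vertex 0.575 3.195 0.331
vertex 1.076 3.31 0.202
vertex 0.969 3.624 2.235
endloop
endfacet
facet normal 0.259 -0.952 0.161
outer loop
vertex 0.969 3.624 2.235
vertex 1.076 3.31 0.202
vertex 1.469 3.738 2.105
endloop
endfacet
facet normal 0.200 0.215 0.956
outer loop
vertex 0.969 3.624 2.235
vertex 1.469 3.738 2.105
vertex 1.077 4.204 2.082
endloop
endfacet
facet normal -0.859 -0.055 0.509
outer loop
vertex -3.232 -3.671 4.503
vertex -2.919 -1.803 5.233
vertex -4.145 -2.946 3.04
endloop
endfacet
facet normal -0.154 -0.920 -0.360
outer loop
vertex -3.381 -2.897 2.587
vertex -3.232 -3.671 4.503
vertex -4.145 -2.946 3.04
endloop
endfacet
facet normal -0.859 -0.055 0.509
outer loop
vertex -4.145 -2.946 3.04
vertex -2.919 -1.803 5.233
vertex -3.832 -1.078 3.77
endloop
endfacet
facet normal -0.488 0.387 -0.782
outer loop
vertex -3.832 -1.078 3.77
vertex -3.381 -2.897 2.587
vertex -4.145 -2.946 3.04
endloop
endfacet
facet normal 0.488 -0.387 0.782
outer loop
vertex -3.232 -3.671 4.503
vertex -2.155 -1.754 4.78
vertex -2.919 -1.803 5.233
endloop
endfacet
facet normal -0.154 -0.920 -0.360
outer loop
vertex -2.468 -3.622 4.05
vertex -3.232 -3.671 4.503
vertex -3.381 -2.897 2.587
endloop
endfacet
facet normal 0.488 -0.387 0.782
outer loop
vertex -2.468 -3.622 4.05
vertex -2.155 -1.754 4.78
vertex -3.232 -3.671 4.503
endloop
endfacet
facet normal 0.154 0.920 0.360
outer loop
vertex -2.919 -1.803 5.233
vertex -2.155 -1.754 4.78
vertex -3.832 -1.078 3.77
endloop
endfacet
facet normal -0.488 0.387 -0.782
outer loop
vertex -3.068 -1.029 3.317
vertex -3.381 -2.897 2.587
vertex -3.832 -1.078 3.77
endloop
endfacet
facet normal 0.154 0.920 0.360
outer loop
vertex -3.832 -1.078 3.77
vertex -2.155 -1.754 4.78
vertex -3.068 -1.029 3.317
endloop
endfacet
facet normal 0.859 0.055 -0.509
outer loop
vertex -3.068 -1.029 3.317
vertex -2.468 -3.622 4.05
vertex -3.381 -2.897 2.587
endloop
endfacet
facet normal 0.859 0.055 -0.509
outer loop
vertex -2.155 -1.754 4.78
vertex -2.468 -3.622 4.05
vertex -3.068 -1.029 3.317
endloop
endfacet

endsolid
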